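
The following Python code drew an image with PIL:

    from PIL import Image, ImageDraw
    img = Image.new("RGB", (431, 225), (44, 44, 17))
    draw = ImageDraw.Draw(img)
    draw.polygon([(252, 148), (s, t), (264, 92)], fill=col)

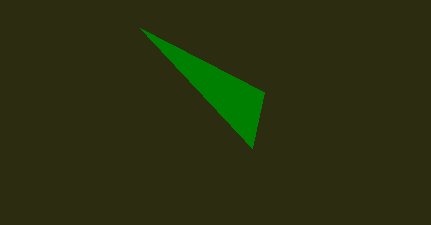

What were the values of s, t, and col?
s = 140
t = 28
col = 'green'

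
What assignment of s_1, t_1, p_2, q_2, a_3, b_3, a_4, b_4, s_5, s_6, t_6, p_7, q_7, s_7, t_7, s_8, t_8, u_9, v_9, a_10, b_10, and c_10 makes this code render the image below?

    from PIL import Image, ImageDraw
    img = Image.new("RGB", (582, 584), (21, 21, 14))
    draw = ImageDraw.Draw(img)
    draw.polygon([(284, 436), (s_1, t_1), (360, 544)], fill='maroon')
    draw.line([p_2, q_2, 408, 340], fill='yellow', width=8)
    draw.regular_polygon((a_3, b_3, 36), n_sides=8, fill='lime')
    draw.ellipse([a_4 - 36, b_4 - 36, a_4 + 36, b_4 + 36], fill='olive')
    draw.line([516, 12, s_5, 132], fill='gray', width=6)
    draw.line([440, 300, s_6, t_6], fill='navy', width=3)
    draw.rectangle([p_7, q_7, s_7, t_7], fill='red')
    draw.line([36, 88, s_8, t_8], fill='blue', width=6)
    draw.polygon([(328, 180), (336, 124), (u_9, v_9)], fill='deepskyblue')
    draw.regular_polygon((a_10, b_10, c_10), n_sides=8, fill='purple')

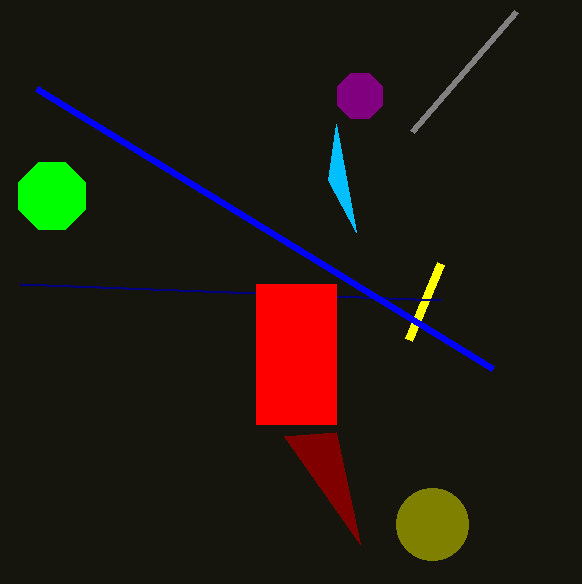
s_1 = 336
t_1 = 432
p_2 = 440
q_2 = 264
a_3 = 52
b_3 = 196
a_4 = 432
b_4 = 524
s_5 = 412
s_6 = 20
t_6 = 284
p_7 = 256
q_7 = 284
s_7 = 336
t_7 = 424
s_8 = 492
t_8 = 368
u_9 = 356
v_9 = 232
a_10 = 360
b_10 = 96
c_10 = 24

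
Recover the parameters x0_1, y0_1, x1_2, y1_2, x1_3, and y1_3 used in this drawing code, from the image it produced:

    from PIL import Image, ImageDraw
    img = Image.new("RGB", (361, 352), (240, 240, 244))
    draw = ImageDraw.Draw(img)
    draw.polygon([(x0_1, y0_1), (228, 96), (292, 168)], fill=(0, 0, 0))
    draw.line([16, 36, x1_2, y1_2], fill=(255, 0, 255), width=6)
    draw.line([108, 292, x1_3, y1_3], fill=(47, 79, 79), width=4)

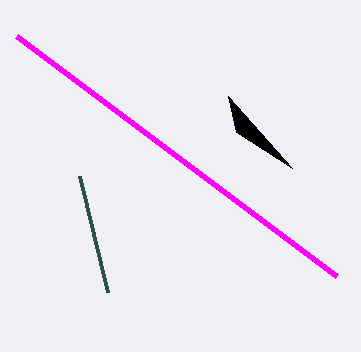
x0_1 = 236; y0_1 = 132; x1_2 = 336; y1_2 = 276; x1_3 = 80; y1_3 = 176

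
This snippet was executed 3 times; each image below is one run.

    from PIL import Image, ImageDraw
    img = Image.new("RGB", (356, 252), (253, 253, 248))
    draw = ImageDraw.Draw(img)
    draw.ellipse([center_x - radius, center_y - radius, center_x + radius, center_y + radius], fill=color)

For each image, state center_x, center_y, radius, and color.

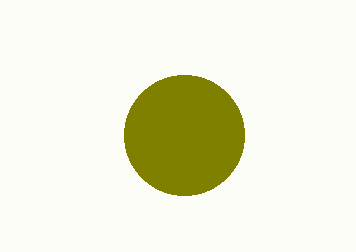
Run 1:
center_x = 184
center_y = 135
radius = 60
color = 'olive'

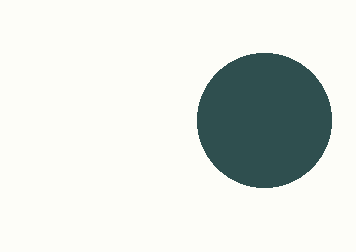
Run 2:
center_x = 264
center_y = 120
radius = 67
color = 'darkslategray'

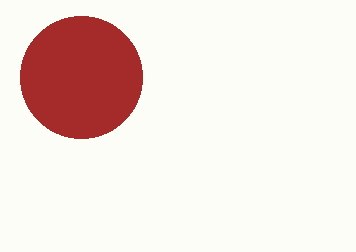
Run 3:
center_x = 81
center_y = 77
radius = 61
color = 'brown'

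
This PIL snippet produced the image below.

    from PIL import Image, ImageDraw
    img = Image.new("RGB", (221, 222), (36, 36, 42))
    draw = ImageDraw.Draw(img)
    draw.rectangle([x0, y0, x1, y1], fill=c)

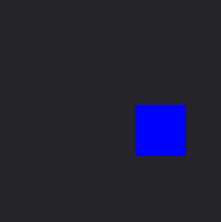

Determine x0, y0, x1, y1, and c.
x0 = 135, y0 = 105, x1 = 185, y1 = 155, c = 'blue'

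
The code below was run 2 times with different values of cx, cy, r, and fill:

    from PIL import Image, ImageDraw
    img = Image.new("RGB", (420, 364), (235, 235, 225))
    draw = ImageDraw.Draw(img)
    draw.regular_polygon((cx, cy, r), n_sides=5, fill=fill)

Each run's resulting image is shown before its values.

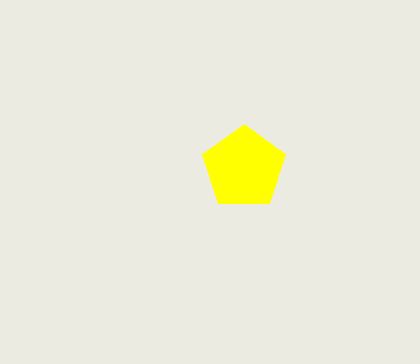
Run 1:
cx = 244
cy = 168
r = 44
fill = 'yellow'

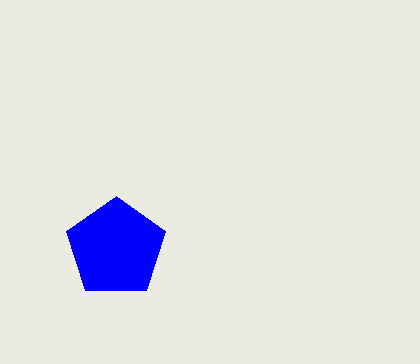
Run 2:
cx = 116; cy = 248; r = 52; fill = 'blue'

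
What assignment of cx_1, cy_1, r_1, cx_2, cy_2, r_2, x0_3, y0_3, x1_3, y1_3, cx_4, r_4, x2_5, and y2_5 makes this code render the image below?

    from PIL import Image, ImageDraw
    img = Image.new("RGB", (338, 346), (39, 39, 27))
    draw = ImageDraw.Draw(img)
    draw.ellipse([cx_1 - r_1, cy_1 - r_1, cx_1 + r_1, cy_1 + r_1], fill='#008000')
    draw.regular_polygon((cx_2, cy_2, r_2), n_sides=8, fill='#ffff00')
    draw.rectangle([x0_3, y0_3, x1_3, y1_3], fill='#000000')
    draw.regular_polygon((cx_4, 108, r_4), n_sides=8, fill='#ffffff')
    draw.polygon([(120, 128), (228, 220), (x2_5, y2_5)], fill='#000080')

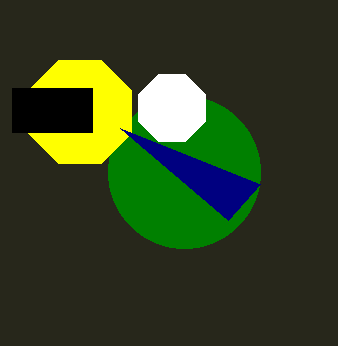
cx_1 = 184, cy_1 = 172, r_1 = 76, cx_2 = 80, cy_2 = 112, r_2 = 56, x0_3 = 12, y0_3 = 88, x1_3 = 92, y1_3 = 132, cx_4 = 172, r_4 = 36, x2_5 = 260, y2_5 = 184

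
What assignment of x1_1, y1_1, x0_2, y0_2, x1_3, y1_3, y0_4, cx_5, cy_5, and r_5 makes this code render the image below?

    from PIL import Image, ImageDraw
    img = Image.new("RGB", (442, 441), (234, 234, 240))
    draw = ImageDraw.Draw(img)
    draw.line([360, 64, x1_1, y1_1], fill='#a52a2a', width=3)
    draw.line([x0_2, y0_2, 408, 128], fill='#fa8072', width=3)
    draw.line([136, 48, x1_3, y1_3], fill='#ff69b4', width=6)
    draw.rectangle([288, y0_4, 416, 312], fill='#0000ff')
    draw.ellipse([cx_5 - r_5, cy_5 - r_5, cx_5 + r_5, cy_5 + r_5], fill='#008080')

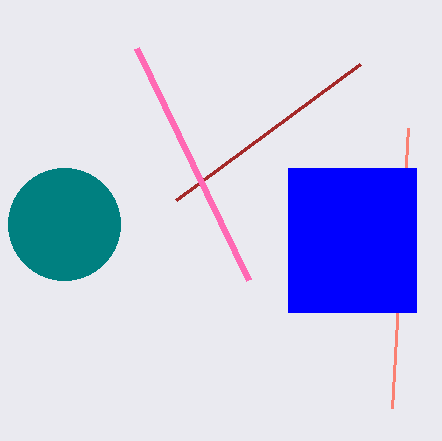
x1_1 = 176; y1_1 = 200; x0_2 = 392; y0_2 = 408; x1_3 = 248; y1_3 = 280; y0_4 = 168; cx_5 = 64; cy_5 = 224; r_5 = 56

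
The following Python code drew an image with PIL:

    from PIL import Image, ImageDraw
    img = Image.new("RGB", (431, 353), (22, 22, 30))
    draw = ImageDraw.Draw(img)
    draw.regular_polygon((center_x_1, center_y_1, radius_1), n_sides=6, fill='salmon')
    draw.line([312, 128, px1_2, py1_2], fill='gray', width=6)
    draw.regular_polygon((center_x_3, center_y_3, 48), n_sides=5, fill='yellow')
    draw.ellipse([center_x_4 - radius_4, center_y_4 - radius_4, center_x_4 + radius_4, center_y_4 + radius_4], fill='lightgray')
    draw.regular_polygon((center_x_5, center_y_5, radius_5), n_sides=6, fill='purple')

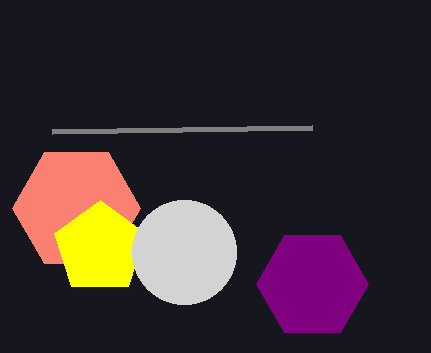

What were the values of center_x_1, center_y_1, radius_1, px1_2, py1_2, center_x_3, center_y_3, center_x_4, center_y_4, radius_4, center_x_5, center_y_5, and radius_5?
center_x_1 = 76
center_y_1 = 208
radius_1 = 64
px1_2 = 52
py1_2 = 132
center_x_3 = 100
center_y_3 = 248
center_x_4 = 184
center_y_4 = 252
radius_4 = 52
center_x_5 = 312
center_y_5 = 284
radius_5 = 56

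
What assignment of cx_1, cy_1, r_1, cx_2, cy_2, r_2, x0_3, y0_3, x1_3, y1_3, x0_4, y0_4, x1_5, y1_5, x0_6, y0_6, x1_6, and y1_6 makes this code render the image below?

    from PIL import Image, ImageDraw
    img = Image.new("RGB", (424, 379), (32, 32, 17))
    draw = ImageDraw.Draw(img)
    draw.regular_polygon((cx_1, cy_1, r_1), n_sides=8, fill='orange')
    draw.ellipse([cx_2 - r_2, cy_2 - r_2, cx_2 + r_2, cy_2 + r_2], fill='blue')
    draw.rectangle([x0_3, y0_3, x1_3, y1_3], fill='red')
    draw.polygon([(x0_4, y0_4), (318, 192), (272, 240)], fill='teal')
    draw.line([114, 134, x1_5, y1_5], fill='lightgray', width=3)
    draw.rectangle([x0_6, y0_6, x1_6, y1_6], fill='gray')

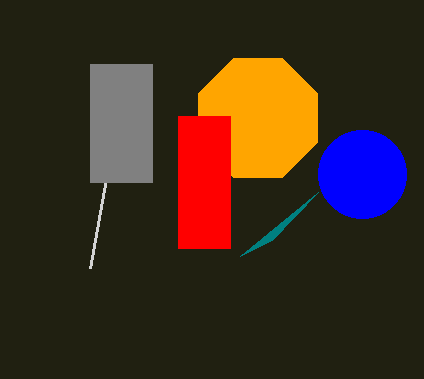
cx_1 = 258
cy_1 = 118
r_1 = 64
cx_2 = 362
cy_2 = 174
r_2 = 44
x0_3 = 178
y0_3 = 116
x1_3 = 230
y1_3 = 248
x0_4 = 240
y0_4 = 256
x1_5 = 90
y1_5 = 268
x0_6 = 90
y0_6 = 64
x1_6 = 152
y1_6 = 182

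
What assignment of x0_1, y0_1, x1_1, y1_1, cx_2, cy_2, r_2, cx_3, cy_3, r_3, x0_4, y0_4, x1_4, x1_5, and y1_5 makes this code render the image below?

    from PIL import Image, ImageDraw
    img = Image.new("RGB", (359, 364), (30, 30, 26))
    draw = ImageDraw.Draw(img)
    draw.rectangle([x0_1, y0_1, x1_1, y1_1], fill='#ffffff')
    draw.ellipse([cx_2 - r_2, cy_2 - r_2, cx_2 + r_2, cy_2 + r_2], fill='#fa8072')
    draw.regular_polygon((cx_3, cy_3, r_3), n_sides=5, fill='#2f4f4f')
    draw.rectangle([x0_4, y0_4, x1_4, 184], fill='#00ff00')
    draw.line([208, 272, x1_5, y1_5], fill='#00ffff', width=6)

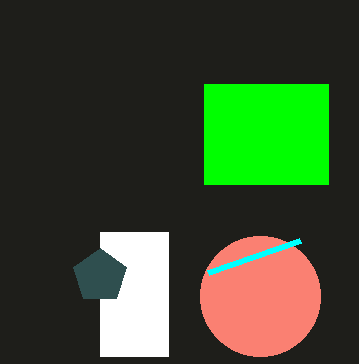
x0_1 = 100; y0_1 = 232; x1_1 = 168; y1_1 = 356; cx_2 = 260; cy_2 = 296; r_2 = 60; cx_3 = 100; cy_3 = 276; r_3 = 28; x0_4 = 204; y0_4 = 84; x1_4 = 328; x1_5 = 300; y1_5 = 240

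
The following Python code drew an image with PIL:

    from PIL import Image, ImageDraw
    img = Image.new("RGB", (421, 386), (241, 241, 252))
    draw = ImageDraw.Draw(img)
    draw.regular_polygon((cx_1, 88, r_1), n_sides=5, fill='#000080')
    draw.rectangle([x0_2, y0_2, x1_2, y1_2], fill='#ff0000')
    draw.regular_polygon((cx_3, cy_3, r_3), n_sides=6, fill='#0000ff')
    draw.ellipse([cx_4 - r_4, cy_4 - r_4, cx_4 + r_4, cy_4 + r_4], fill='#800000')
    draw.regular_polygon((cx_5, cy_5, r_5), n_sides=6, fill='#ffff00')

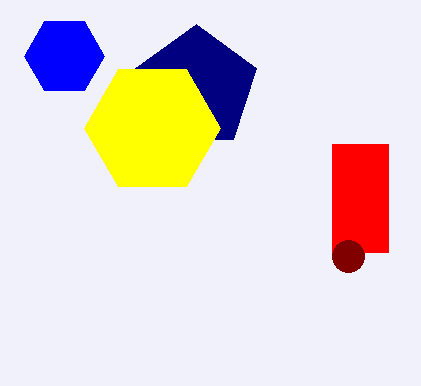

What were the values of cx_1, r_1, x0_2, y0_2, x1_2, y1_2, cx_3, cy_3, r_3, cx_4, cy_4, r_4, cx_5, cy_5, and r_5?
cx_1 = 196; r_1 = 64; x0_2 = 332; y0_2 = 144; x1_2 = 388; y1_2 = 252; cx_3 = 64; cy_3 = 56; r_3 = 40; cx_4 = 348; cy_4 = 256; r_4 = 16; cx_5 = 152; cy_5 = 128; r_5 = 68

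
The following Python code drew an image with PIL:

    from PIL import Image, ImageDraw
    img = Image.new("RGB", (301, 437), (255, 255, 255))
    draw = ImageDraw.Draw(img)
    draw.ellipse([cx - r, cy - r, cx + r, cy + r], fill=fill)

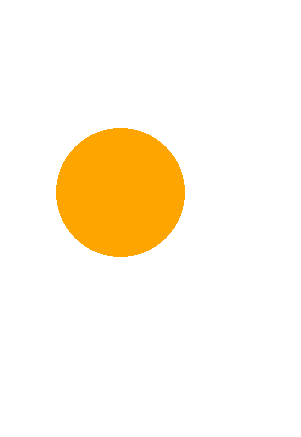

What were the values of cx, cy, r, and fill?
cx = 120
cy = 192
r = 64
fill = 'orange'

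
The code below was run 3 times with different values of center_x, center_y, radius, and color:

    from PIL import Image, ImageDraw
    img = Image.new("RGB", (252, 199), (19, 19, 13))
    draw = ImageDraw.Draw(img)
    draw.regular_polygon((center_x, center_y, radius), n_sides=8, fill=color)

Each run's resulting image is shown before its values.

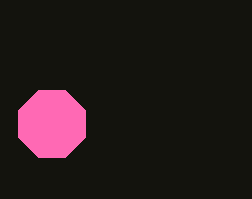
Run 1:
center_x = 52
center_y = 124
radius = 36
color = 'hotpink'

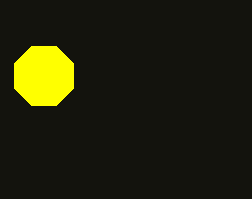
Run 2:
center_x = 44; center_y = 76; radius = 32; color = 'yellow'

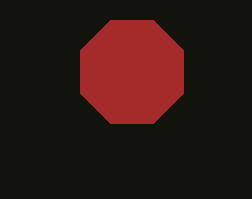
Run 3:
center_x = 132; center_y = 72; radius = 56; color = 'brown'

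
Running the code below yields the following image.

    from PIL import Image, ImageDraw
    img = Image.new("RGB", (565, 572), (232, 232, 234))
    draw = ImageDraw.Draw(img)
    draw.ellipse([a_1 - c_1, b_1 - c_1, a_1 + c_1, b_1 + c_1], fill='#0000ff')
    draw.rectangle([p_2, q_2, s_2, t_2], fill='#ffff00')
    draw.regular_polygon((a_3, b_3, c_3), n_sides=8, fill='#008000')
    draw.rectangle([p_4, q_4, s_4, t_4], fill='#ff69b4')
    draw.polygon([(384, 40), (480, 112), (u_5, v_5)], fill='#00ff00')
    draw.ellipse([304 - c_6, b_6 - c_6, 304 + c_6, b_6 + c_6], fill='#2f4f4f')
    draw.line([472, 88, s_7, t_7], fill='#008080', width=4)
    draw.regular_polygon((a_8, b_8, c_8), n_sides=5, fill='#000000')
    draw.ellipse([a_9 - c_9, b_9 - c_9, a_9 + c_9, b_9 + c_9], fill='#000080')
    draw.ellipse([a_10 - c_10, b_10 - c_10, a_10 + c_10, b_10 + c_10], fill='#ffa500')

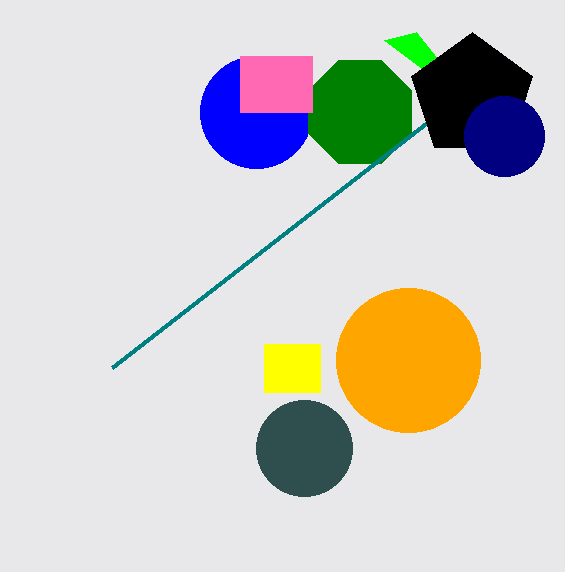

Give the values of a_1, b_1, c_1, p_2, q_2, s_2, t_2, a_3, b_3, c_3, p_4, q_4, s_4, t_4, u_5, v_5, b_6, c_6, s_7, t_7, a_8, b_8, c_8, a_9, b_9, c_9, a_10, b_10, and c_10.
a_1 = 256
b_1 = 112
c_1 = 56
p_2 = 264
q_2 = 344
s_2 = 320
t_2 = 392
a_3 = 360
b_3 = 112
c_3 = 56
p_4 = 240
q_4 = 56
s_4 = 312
t_4 = 112
u_5 = 416
v_5 = 32
b_6 = 448
c_6 = 48
s_7 = 112
t_7 = 368
a_8 = 472
b_8 = 96
c_8 = 64
a_9 = 504
b_9 = 136
c_9 = 40
a_10 = 408
b_10 = 360
c_10 = 72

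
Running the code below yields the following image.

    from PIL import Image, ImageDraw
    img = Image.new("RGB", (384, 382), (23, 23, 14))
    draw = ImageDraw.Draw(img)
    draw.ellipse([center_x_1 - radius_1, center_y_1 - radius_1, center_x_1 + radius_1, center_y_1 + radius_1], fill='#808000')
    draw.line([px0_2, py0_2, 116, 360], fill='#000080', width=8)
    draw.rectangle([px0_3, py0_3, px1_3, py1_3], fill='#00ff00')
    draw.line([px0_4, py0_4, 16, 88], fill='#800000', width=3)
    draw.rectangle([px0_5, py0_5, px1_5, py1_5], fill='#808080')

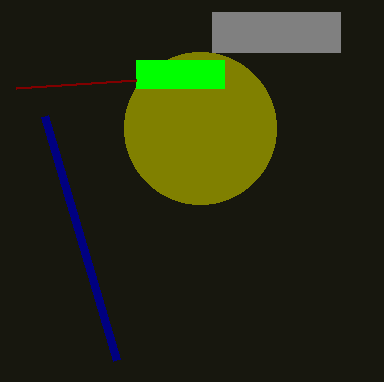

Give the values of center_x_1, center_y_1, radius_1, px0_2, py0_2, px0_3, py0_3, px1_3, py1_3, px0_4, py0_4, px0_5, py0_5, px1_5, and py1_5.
center_x_1 = 200
center_y_1 = 128
radius_1 = 76
px0_2 = 44
py0_2 = 116
px0_3 = 136
py0_3 = 60
px1_3 = 224
py1_3 = 88
px0_4 = 136
py0_4 = 80
px0_5 = 212
py0_5 = 12
px1_5 = 340
py1_5 = 52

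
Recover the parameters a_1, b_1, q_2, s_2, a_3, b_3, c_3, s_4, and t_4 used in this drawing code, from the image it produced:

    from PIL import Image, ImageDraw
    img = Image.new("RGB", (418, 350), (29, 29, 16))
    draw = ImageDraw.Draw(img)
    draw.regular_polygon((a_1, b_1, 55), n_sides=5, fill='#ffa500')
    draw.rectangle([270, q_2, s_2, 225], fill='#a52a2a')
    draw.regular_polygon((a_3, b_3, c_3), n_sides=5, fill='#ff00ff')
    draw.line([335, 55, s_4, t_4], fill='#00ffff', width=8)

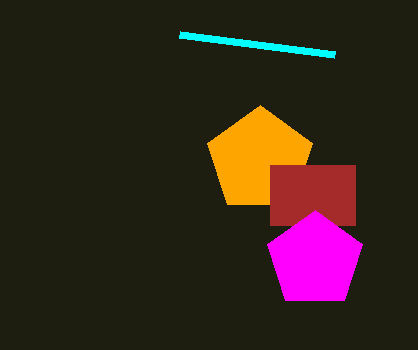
a_1 = 260, b_1 = 160, q_2 = 165, s_2 = 355, a_3 = 315, b_3 = 260, c_3 = 50, s_4 = 180, t_4 = 35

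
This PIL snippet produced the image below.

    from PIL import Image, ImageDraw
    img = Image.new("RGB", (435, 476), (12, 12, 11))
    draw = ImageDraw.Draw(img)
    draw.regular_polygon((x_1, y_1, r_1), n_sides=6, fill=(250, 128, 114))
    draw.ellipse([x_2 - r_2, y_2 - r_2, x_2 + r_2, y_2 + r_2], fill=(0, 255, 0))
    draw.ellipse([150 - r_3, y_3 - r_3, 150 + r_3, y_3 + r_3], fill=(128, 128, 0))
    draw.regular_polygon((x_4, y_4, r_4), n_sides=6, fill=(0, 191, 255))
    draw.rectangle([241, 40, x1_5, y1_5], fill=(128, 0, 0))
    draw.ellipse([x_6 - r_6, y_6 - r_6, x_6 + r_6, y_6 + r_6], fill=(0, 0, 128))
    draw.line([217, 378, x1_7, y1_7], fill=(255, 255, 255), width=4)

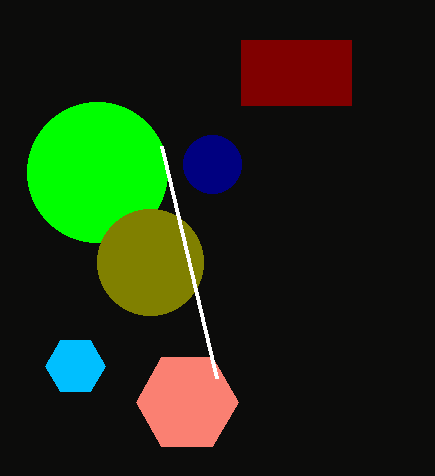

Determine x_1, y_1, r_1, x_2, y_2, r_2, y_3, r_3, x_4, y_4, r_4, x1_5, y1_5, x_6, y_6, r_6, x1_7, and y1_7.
x_1 = 187, y_1 = 402, r_1 = 51, x_2 = 97, y_2 = 172, r_2 = 70, y_3 = 262, r_3 = 53, x_4 = 75, y_4 = 366, r_4 = 30, x1_5 = 351, y1_5 = 105, x_6 = 212, y_6 = 164, r_6 = 29, x1_7 = 162, y1_7 = 146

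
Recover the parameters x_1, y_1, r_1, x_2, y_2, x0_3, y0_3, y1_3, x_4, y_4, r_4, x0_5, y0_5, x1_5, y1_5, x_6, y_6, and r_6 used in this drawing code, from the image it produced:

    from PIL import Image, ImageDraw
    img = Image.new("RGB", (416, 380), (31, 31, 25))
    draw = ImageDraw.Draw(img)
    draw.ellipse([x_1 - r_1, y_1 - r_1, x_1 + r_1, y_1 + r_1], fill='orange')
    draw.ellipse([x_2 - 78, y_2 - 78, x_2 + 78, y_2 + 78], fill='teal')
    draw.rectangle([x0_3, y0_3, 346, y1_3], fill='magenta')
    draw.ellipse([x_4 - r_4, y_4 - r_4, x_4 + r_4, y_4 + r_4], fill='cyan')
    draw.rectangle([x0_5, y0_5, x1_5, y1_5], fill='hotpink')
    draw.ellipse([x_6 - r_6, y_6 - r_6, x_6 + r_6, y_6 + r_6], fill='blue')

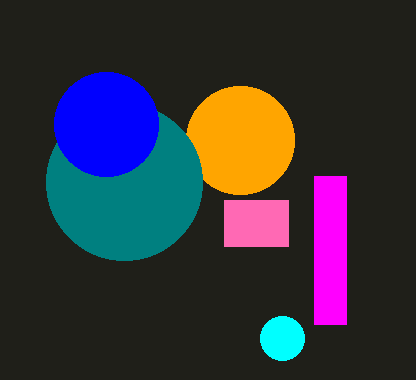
x_1 = 240, y_1 = 140, r_1 = 54, x_2 = 124, y_2 = 182, x0_3 = 314, y0_3 = 176, y1_3 = 324, x_4 = 282, y_4 = 338, r_4 = 22, x0_5 = 224, y0_5 = 200, x1_5 = 288, y1_5 = 246, x_6 = 106, y_6 = 124, r_6 = 52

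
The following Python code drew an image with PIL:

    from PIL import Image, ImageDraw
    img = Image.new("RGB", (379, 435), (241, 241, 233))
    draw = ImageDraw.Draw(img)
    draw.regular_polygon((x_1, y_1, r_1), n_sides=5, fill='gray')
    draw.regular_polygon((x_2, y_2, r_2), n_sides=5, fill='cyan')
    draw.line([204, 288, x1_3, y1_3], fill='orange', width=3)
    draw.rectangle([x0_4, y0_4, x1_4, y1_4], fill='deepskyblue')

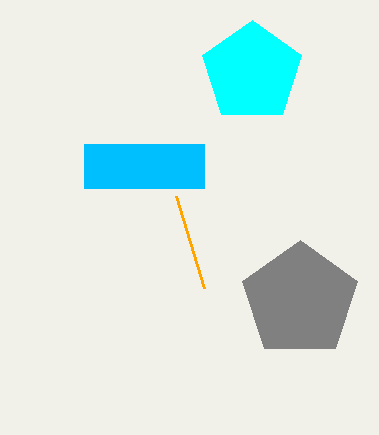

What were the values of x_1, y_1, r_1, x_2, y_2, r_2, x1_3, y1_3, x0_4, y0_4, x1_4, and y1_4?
x_1 = 300; y_1 = 300; r_1 = 60; x_2 = 252; y_2 = 72; r_2 = 52; x1_3 = 176; y1_3 = 196; x0_4 = 84; y0_4 = 144; x1_4 = 204; y1_4 = 188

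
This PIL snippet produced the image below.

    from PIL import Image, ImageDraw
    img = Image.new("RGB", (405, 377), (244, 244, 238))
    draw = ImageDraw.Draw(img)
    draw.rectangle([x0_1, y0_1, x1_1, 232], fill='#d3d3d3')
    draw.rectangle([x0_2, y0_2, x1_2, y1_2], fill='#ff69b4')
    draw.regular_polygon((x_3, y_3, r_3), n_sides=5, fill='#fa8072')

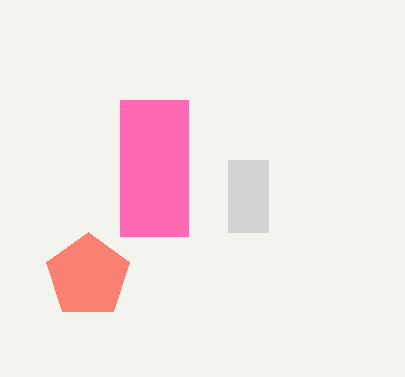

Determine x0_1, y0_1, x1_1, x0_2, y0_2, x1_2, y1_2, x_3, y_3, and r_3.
x0_1 = 228; y0_1 = 160; x1_1 = 268; x0_2 = 120; y0_2 = 100; x1_2 = 188; y1_2 = 236; x_3 = 88; y_3 = 276; r_3 = 44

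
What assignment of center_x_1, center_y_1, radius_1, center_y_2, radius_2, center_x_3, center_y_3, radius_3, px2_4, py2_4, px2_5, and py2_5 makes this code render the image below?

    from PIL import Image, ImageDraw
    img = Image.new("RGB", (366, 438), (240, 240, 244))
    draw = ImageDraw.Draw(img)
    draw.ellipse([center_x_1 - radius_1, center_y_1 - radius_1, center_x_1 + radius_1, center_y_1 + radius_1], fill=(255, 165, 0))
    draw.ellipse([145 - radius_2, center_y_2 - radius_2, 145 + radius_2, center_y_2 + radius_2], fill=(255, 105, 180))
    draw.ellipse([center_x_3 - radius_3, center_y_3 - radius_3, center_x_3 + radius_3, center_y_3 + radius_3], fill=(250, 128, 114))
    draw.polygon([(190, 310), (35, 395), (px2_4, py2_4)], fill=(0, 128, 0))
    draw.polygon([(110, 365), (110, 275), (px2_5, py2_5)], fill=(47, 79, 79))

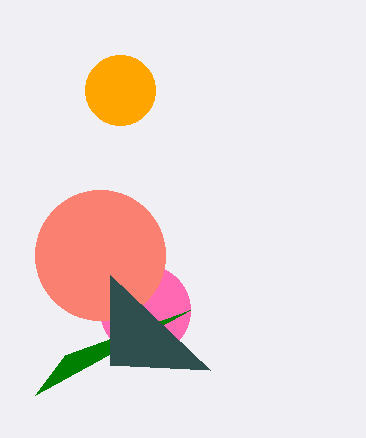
center_x_1 = 120
center_y_1 = 90
radius_1 = 35
center_y_2 = 310
radius_2 = 45
center_x_3 = 100
center_y_3 = 255
radius_3 = 65
px2_4 = 65
py2_4 = 355
px2_5 = 210
py2_5 = 370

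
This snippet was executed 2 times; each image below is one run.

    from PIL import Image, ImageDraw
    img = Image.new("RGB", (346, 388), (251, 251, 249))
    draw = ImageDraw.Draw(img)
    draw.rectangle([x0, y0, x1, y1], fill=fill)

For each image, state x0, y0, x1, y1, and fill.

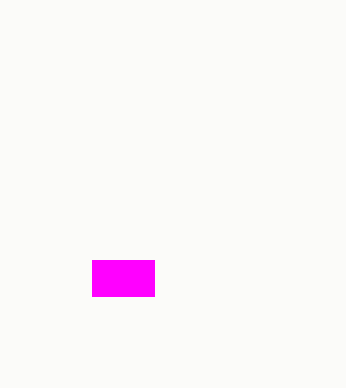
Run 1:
x0 = 92; y0 = 260; x1 = 154; y1 = 296; fill = 'magenta'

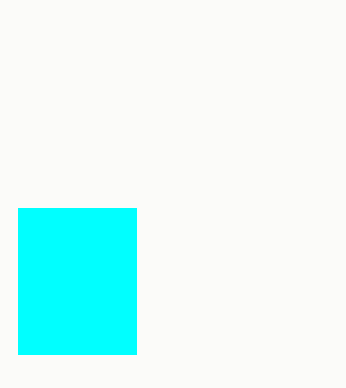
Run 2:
x0 = 18
y0 = 208
x1 = 136
y1 = 354
fill = 'cyan'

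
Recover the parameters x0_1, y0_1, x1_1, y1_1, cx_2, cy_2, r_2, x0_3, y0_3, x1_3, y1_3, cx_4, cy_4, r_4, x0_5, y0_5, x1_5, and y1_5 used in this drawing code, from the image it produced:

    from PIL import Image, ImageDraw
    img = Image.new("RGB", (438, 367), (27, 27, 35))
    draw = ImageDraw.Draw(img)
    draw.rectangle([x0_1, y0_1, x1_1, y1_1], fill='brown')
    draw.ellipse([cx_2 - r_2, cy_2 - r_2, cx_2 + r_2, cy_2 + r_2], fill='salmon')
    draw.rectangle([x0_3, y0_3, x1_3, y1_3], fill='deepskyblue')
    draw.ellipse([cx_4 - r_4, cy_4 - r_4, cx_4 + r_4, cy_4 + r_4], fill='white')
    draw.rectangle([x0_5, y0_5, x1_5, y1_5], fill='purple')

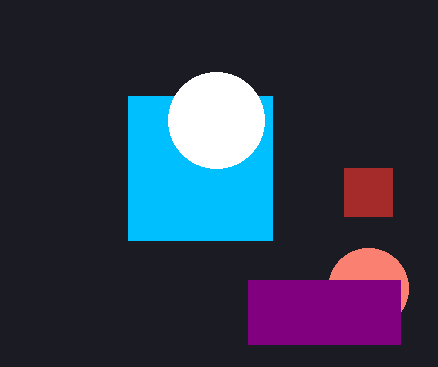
x0_1 = 344, y0_1 = 168, x1_1 = 392, y1_1 = 216, cx_2 = 368, cy_2 = 288, r_2 = 40, x0_3 = 128, y0_3 = 96, x1_3 = 272, y1_3 = 240, cx_4 = 216, cy_4 = 120, r_4 = 48, x0_5 = 248, y0_5 = 280, x1_5 = 400, y1_5 = 344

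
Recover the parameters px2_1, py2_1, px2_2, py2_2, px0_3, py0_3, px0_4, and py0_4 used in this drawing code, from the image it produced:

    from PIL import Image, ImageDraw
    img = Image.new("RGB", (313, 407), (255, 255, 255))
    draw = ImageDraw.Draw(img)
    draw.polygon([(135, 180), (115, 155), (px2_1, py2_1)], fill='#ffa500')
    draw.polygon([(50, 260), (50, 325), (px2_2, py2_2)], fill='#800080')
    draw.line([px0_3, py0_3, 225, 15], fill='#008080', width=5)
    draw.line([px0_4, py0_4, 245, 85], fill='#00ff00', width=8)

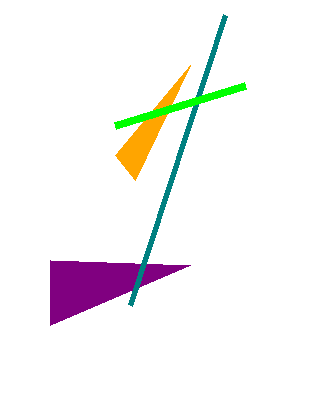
px2_1 = 190
py2_1 = 65
px2_2 = 190
py2_2 = 265
px0_3 = 130
py0_3 = 305
px0_4 = 115
py0_4 = 125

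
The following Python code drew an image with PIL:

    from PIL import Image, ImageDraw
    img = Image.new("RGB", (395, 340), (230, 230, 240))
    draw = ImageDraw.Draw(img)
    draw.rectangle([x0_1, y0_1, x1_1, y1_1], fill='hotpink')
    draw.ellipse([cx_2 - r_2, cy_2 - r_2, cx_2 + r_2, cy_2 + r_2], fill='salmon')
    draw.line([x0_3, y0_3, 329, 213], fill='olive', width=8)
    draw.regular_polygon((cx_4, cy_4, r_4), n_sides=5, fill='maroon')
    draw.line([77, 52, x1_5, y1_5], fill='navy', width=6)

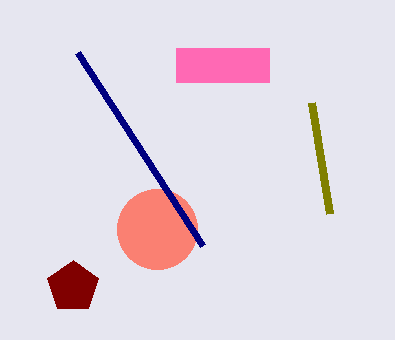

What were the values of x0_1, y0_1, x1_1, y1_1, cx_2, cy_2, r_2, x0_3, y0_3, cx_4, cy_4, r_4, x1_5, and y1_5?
x0_1 = 176, y0_1 = 48, x1_1 = 269, y1_1 = 82, cx_2 = 157, cy_2 = 229, r_2 = 40, x0_3 = 311, y0_3 = 102, cx_4 = 73, cy_4 = 287, r_4 = 27, x1_5 = 202, y1_5 = 245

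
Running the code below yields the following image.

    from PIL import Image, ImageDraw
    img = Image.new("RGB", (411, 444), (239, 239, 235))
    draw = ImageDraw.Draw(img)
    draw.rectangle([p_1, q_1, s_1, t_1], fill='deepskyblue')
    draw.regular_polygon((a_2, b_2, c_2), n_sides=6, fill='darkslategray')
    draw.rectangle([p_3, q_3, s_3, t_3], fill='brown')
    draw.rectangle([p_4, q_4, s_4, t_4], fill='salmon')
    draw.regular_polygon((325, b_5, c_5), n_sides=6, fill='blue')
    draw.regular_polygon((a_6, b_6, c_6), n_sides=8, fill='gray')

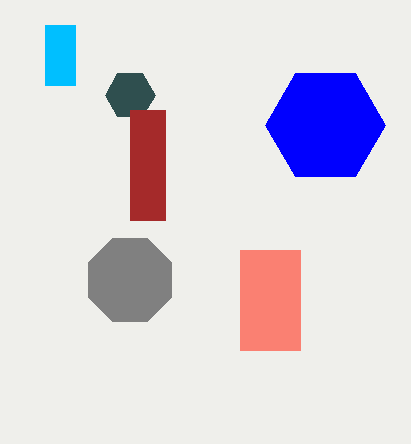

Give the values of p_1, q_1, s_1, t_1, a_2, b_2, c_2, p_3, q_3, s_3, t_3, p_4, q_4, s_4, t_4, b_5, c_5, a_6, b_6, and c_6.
p_1 = 45; q_1 = 25; s_1 = 75; t_1 = 85; a_2 = 130; b_2 = 95; c_2 = 25; p_3 = 130; q_3 = 110; s_3 = 165; t_3 = 220; p_4 = 240; q_4 = 250; s_4 = 300; t_4 = 350; b_5 = 125; c_5 = 60; a_6 = 130; b_6 = 280; c_6 = 45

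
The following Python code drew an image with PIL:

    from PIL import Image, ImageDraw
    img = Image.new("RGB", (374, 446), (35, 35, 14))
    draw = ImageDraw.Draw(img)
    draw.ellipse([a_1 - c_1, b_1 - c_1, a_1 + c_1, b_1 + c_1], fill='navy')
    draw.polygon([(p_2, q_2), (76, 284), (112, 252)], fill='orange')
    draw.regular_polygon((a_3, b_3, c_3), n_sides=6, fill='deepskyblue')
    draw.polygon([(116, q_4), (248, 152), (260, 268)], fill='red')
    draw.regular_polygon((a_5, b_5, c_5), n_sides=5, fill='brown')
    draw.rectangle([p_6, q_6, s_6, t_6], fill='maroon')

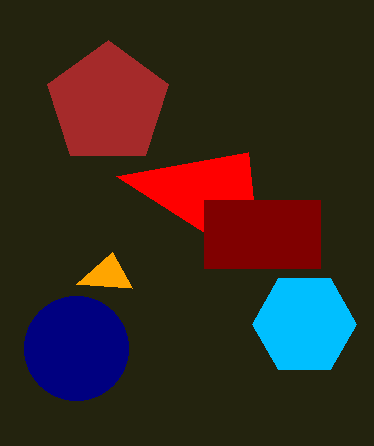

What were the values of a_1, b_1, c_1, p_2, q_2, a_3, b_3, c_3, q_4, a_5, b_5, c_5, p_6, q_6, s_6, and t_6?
a_1 = 76, b_1 = 348, c_1 = 52, p_2 = 132, q_2 = 288, a_3 = 304, b_3 = 324, c_3 = 52, q_4 = 176, a_5 = 108, b_5 = 104, c_5 = 64, p_6 = 204, q_6 = 200, s_6 = 320, t_6 = 268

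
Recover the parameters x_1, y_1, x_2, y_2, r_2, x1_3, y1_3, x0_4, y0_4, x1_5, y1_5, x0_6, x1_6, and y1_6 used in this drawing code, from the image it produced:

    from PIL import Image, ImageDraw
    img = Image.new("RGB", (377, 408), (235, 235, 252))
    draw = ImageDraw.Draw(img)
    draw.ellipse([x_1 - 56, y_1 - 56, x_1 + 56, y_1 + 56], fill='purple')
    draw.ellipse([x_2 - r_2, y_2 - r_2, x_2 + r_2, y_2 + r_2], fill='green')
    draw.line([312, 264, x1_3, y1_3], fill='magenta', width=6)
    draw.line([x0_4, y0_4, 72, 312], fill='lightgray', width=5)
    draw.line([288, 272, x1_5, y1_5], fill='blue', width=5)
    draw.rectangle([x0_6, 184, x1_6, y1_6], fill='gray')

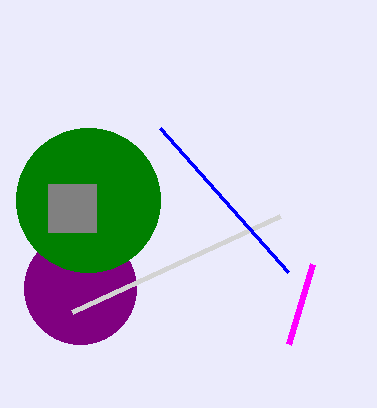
x_1 = 80, y_1 = 288, x_2 = 88, y_2 = 200, r_2 = 72, x1_3 = 288, y1_3 = 344, x0_4 = 280, y0_4 = 216, x1_5 = 160, y1_5 = 128, x0_6 = 48, x1_6 = 96, y1_6 = 232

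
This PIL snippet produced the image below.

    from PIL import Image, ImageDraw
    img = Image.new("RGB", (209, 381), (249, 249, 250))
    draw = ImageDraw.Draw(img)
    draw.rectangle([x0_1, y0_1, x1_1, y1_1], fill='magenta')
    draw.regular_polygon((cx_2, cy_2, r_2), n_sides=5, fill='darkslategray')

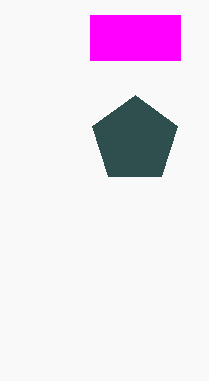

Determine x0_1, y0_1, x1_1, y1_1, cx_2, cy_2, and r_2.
x0_1 = 90
y0_1 = 15
x1_1 = 180
y1_1 = 60
cx_2 = 135
cy_2 = 140
r_2 = 45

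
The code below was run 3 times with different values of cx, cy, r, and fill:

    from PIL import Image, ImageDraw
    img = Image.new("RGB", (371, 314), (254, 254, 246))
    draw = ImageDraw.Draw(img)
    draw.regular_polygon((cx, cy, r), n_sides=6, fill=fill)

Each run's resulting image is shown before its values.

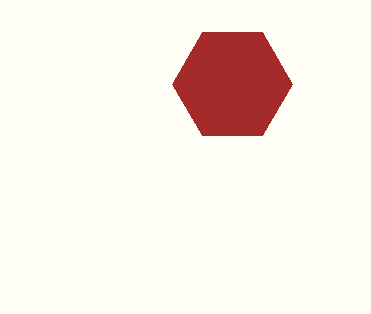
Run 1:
cx = 232, cy = 84, r = 60, fill = 'brown'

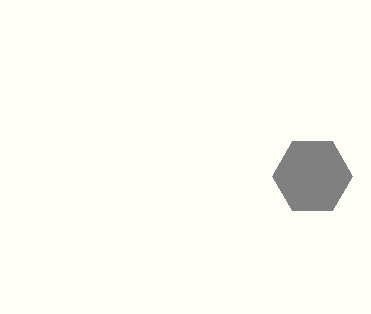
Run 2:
cx = 312
cy = 176
r = 40
fill = 'gray'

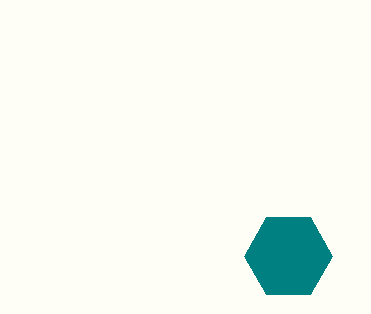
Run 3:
cx = 288; cy = 256; r = 44; fill = 'teal'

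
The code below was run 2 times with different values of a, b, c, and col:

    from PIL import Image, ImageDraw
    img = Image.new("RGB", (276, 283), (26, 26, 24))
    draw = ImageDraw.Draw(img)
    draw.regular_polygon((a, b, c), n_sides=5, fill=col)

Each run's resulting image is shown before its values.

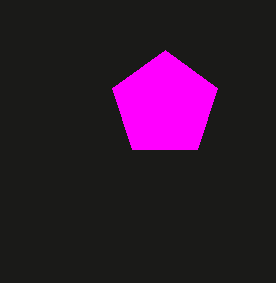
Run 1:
a = 165, b = 105, c = 55, col = 'magenta'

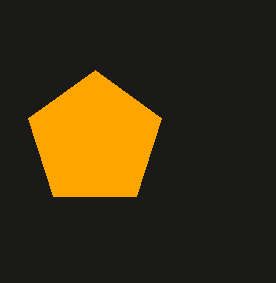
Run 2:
a = 95; b = 140; c = 70; col = 'orange'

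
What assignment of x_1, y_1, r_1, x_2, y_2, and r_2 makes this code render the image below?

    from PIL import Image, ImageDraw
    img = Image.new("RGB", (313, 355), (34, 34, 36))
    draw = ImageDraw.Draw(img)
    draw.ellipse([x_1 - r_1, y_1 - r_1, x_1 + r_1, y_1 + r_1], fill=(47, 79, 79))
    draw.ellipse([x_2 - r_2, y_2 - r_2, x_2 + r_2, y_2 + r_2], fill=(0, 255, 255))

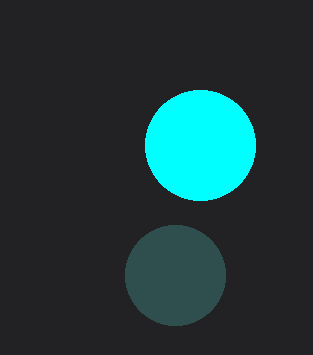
x_1 = 175
y_1 = 275
r_1 = 50
x_2 = 200
y_2 = 145
r_2 = 55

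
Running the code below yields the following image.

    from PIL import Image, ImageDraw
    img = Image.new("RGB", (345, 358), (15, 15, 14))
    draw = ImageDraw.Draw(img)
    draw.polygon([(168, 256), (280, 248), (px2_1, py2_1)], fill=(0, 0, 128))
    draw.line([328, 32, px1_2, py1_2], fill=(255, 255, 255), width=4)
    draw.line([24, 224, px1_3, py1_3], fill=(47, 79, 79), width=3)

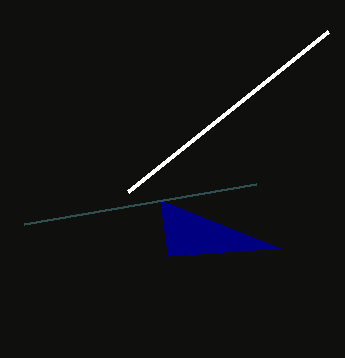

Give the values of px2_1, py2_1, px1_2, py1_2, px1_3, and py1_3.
px2_1 = 160; py2_1 = 200; px1_2 = 128; py1_2 = 192; px1_3 = 256; py1_3 = 184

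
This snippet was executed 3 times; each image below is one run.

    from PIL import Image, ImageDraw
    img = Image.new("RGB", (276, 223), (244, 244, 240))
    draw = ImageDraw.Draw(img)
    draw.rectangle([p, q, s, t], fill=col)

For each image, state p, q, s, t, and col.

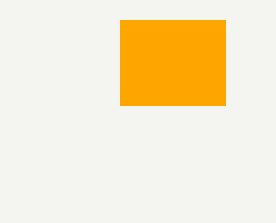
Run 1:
p = 120
q = 20
s = 225
t = 105
col = 'orange'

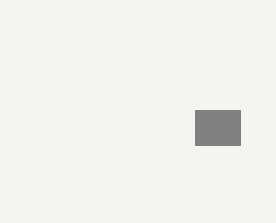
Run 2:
p = 195
q = 110
s = 240
t = 145
col = 'gray'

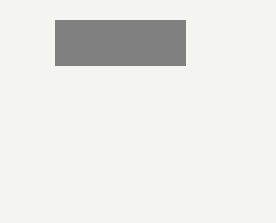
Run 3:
p = 55; q = 20; s = 185; t = 65; col = 'gray'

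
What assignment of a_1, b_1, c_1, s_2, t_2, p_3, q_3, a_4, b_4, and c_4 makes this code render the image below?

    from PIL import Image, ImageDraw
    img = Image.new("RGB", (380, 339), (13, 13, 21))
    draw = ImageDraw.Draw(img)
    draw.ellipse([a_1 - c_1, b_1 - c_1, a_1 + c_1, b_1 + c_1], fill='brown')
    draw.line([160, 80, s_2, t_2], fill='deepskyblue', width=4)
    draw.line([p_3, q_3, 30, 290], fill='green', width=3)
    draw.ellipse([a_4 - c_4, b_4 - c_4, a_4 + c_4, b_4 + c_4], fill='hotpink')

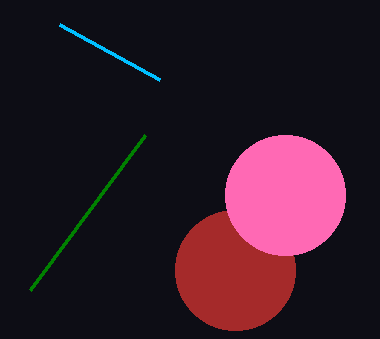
a_1 = 235; b_1 = 270; c_1 = 60; s_2 = 60; t_2 = 25; p_3 = 145; q_3 = 135; a_4 = 285; b_4 = 195; c_4 = 60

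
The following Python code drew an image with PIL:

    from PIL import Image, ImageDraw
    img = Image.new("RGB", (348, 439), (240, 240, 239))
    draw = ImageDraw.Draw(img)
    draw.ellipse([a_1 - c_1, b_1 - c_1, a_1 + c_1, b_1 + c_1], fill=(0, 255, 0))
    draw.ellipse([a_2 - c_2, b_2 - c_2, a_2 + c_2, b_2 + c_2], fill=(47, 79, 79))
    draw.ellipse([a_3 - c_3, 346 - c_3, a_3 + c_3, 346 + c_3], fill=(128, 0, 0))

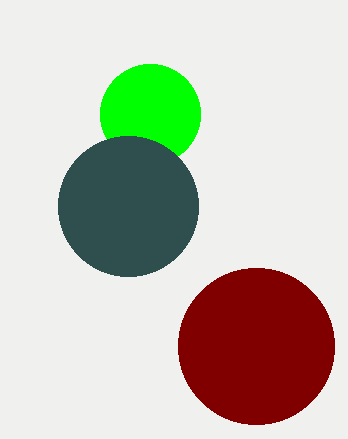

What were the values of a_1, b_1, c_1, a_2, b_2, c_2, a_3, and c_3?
a_1 = 150; b_1 = 114; c_1 = 50; a_2 = 128; b_2 = 206; c_2 = 70; a_3 = 256; c_3 = 78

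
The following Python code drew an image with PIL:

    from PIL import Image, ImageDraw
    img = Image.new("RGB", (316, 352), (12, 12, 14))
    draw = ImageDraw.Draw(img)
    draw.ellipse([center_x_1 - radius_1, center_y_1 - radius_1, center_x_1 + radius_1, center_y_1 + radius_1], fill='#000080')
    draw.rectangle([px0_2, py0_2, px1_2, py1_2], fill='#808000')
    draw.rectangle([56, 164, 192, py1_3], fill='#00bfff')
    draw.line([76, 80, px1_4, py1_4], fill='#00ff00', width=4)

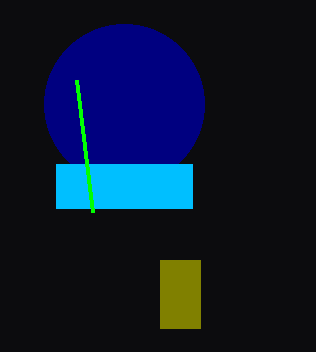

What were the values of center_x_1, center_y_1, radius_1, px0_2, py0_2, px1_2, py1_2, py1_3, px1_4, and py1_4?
center_x_1 = 124, center_y_1 = 104, radius_1 = 80, px0_2 = 160, py0_2 = 260, px1_2 = 200, py1_2 = 328, py1_3 = 208, px1_4 = 92, py1_4 = 212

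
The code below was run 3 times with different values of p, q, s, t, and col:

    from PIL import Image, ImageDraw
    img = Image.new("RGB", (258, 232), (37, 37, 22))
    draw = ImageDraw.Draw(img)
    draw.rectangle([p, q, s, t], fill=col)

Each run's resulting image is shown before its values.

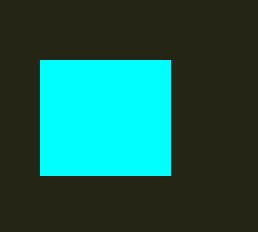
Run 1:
p = 40
q = 60
s = 170
t = 175
col = 'cyan'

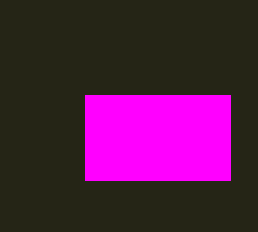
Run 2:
p = 85, q = 95, s = 230, t = 180, col = 'magenta'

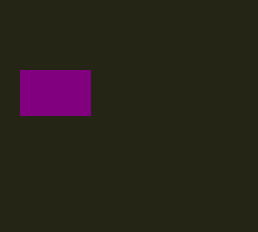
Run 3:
p = 20
q = 70
s = 90
t = 115
col = 'purple'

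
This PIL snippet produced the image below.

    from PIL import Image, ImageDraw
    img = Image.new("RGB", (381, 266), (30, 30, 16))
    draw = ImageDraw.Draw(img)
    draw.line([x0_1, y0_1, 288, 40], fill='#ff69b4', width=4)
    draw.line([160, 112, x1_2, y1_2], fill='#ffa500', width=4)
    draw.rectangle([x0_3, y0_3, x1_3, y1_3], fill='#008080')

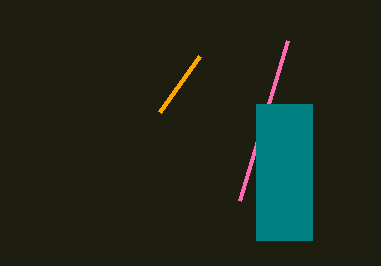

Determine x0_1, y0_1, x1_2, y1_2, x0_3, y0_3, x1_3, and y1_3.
x0_1 = 240; y0_1 = 200; x1_2 = 200; y1_2 = 56; x0_3 = 256; y0_3 = 104; x1_3 = 312; y1_3 = 240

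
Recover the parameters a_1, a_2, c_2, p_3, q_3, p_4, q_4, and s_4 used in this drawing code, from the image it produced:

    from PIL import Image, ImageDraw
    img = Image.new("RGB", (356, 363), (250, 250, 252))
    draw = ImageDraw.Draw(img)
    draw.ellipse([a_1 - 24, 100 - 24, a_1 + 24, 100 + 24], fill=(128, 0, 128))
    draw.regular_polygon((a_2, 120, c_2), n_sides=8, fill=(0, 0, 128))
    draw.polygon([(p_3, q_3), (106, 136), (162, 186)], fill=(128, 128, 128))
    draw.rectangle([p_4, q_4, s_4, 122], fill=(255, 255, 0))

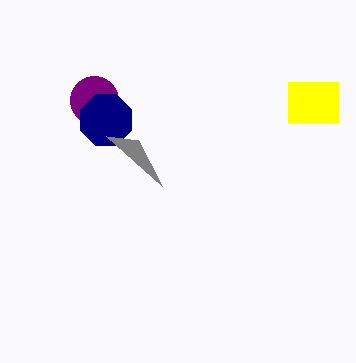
a_1 = 94, a_2 = 106, c_2 = 28, p_3 = 138, q_3 = 140, p_4 = 288, q_4 = 82, s_4 = 338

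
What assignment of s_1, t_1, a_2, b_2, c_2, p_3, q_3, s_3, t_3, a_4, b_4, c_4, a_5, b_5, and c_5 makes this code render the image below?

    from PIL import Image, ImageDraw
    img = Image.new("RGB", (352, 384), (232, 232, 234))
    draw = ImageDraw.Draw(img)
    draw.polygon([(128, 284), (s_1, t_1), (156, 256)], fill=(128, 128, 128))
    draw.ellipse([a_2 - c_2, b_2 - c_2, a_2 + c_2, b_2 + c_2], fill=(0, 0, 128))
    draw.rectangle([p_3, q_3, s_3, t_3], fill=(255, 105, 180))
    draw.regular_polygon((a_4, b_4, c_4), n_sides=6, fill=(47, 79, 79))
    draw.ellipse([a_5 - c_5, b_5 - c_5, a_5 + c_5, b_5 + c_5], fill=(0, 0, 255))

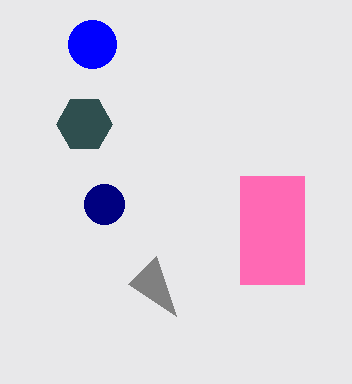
s_1 = 176; t_1 = 316; a_2 = 104; b_2 = 204; c_2 = 20; p_3 = 240; q_3 = 176; s_3 = 304; t_3 = 284; a_4 = 84; b_4 = 124; c_4 = 28; a_5 = 92; b_5 = 44; c_5 = 24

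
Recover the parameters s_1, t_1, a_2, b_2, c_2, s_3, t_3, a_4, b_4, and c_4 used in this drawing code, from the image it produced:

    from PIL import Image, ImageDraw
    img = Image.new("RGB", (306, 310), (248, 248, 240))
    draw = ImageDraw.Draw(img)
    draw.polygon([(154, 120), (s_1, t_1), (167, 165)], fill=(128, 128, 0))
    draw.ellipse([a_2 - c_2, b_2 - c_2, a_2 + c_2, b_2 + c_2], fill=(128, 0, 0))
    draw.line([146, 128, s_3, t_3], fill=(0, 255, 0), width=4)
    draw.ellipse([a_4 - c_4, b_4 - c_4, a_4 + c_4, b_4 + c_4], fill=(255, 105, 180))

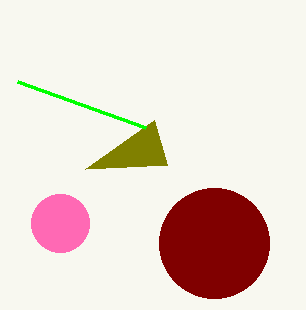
s_1 = 85; t_1 = 169; a_2 = 214; b_2 = 243; c_2 = 55; s_3 = 18; t_3 = 82; a_4 = 60; b_4 = 223; c_4 = 29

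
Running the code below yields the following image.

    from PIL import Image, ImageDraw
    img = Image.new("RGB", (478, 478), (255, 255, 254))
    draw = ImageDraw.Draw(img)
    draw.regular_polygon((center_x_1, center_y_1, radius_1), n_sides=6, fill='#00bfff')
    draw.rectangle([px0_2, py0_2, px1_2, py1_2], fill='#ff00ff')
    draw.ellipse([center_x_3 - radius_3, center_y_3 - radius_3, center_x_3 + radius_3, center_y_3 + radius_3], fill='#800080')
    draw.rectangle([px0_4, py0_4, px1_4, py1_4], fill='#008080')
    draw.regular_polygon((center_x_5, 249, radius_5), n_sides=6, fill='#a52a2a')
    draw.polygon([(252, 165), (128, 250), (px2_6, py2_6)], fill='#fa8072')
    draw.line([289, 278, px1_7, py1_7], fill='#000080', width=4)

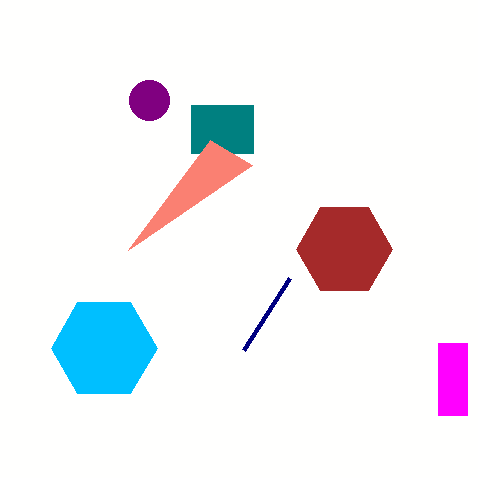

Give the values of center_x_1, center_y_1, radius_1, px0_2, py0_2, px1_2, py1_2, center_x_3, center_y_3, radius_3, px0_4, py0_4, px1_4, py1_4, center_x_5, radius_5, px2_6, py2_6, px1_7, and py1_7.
center_x_1 = 104; center_y_1 = 348; radius_1 = 53; px0_2 = 438; py0_2 = 343; px1_2 = 467; py1_2 = 415; center_x_3 = 149; center_y_3 = 100; radius_3 = 20; px0_4 = 191; py0_4 = 105; px1_4 = 253; py1_4 = 153; center_x_5 = 344; radius_5 = 48; px2_6 = 210; py2_6 = 140; px1_7 = 243; py1_7 = 350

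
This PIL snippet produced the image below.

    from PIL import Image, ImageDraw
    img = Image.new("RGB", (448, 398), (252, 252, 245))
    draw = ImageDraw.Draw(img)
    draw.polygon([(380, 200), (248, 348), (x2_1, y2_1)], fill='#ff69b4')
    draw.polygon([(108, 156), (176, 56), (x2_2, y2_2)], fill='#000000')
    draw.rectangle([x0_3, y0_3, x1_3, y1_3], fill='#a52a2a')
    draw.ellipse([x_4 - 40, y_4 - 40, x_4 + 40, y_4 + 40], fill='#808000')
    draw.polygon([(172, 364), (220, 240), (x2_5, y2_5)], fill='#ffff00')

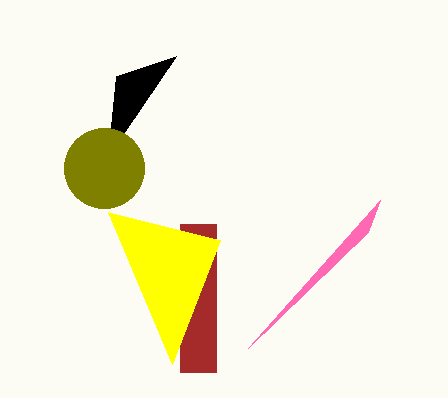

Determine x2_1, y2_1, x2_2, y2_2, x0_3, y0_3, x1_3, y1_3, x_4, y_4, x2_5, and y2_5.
x2_1 = 368, y2_1 = 232, x2_2 = 116, y2_2 = 76, x0_3 = 180, y0_3 = 224, x1_3 = 216, y1_3 = 372, x_4 = 104, y_4 = 168, x2_5 = 108, y2_5 = 212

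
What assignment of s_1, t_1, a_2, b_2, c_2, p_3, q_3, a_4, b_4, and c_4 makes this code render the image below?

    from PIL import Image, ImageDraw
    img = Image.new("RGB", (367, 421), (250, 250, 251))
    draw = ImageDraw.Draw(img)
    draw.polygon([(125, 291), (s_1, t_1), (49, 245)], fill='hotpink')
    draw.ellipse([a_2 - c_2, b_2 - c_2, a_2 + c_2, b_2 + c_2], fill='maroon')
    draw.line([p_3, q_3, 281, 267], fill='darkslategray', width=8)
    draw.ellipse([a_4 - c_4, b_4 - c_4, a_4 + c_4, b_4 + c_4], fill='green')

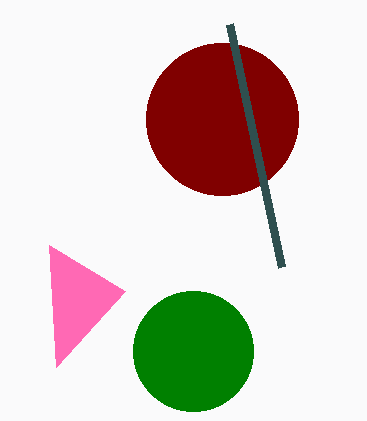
s_1 = 56, t_1 = 367, a_2 = 222, b_2 = 119, c_2 = 76, p_3 = 229, q_3 = 24, a_4 = 193, b_4 = 351, c_4 = 60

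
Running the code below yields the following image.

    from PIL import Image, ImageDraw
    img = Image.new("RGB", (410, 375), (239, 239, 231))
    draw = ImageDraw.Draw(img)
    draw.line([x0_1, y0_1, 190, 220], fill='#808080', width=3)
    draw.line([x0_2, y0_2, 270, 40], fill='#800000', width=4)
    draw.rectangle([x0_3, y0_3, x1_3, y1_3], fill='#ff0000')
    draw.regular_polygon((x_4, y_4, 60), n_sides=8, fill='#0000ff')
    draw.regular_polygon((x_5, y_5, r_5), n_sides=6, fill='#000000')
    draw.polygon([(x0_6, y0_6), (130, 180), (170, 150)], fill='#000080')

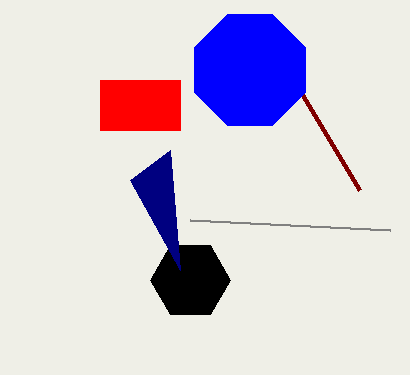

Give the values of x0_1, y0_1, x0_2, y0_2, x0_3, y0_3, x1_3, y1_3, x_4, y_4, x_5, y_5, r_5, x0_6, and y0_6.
x0_1 = 390, y0_1 = 230, x0_2 = 360, y0_2 = 190, x0_3 = 100, y0_3 = 80, x1_3 = 180, y1_3 = 130, x_4 = 250, y_4 = 70, x_5 = 190, y_5 = 280, r_5 = 40, x0_6 = 180, y0_6 = 270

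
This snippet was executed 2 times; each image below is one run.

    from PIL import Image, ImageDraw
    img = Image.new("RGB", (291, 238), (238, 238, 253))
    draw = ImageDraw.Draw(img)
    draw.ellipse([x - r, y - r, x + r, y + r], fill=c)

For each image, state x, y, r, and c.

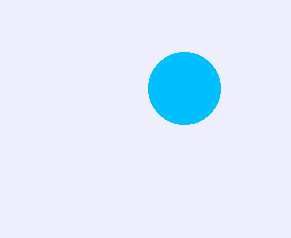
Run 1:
x = 184; y = 88; r = 36; c = 'deepskyblue'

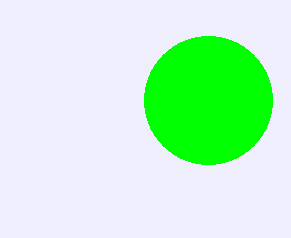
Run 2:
x = 208, y = 100, r = 64, c = 'lime'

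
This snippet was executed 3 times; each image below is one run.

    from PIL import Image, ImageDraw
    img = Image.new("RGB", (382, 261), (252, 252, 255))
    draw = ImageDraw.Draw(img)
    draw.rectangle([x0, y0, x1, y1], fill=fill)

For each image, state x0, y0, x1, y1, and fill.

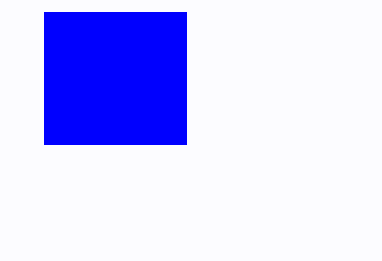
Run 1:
x0 = 44, y0 = 12, x1 = 186, y1 = 144, fill = 'blue'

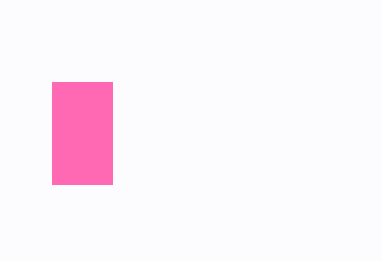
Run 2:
x0 = 52
y0 = 82
x1 = 112
y1 = 184
fill = 'hotpink'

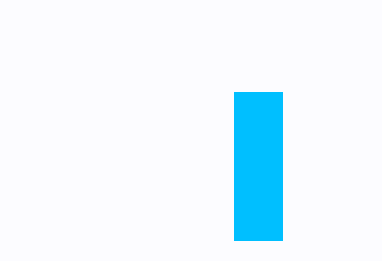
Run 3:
x0 = 234; y0 = 92; x1 = 282; y1 = 240; fill = 'deepskyblue'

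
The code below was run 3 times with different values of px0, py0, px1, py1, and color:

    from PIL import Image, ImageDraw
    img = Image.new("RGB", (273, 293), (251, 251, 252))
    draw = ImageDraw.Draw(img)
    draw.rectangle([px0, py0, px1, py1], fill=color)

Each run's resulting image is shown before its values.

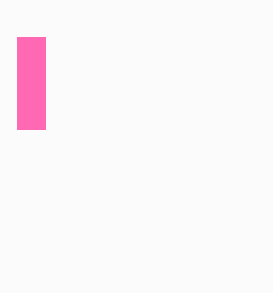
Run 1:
px0 = 17, py0 = 37, px1 = 45, py1 = 129, color = 'hotpink'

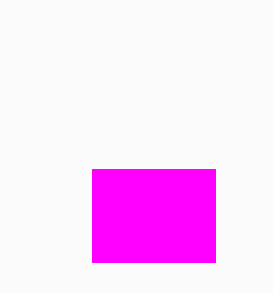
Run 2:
px0 = 92
py0 = 169
px1 = 215
py1 = 262
color = 'magenta'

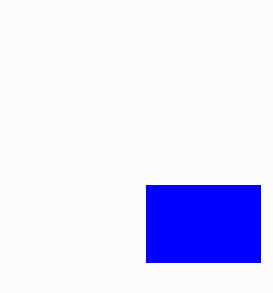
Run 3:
px0 = 146, py0 = 185, px1 = 260, py1 = 262, color = 'blue'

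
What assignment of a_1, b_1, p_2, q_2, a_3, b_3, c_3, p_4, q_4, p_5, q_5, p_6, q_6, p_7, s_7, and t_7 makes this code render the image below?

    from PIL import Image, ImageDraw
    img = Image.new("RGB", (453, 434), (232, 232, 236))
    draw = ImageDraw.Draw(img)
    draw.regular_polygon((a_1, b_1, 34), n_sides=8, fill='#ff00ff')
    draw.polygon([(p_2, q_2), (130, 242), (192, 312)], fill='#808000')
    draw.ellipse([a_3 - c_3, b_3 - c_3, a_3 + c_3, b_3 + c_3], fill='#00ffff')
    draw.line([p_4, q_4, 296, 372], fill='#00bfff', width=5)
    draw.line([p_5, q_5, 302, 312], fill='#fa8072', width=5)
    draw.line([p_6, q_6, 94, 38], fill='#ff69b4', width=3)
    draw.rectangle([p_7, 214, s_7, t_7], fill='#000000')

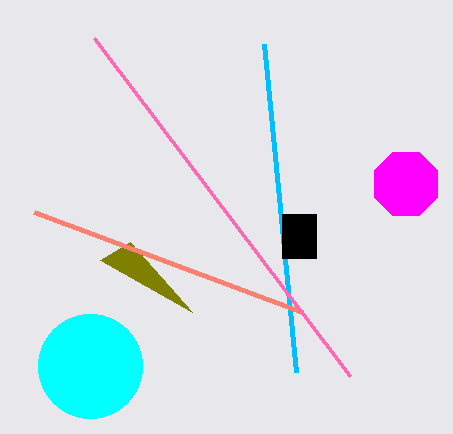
a_1 = 406; b_1 = 184; p_2 = 100; q_2 = 260; a_3 = 90; b_3 = 366; c_3 = 52; p_4 = 264; q_4 = 44; p_5 = 34; q_5 = 212; p_6 = 350; q_6 = 376; p_7 = 282; s_7 = 316; t_7 = 258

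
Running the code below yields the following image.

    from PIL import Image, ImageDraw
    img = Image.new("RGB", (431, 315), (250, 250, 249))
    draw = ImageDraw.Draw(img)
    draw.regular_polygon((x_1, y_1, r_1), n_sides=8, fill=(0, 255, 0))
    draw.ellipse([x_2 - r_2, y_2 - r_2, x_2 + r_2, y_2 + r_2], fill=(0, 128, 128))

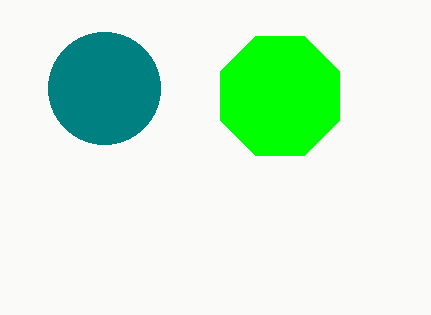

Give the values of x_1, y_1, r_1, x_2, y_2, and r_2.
x_1 = 280, y_1 = 96, r_1 = 64, x_2 = 104, y_2 = 88, r_2 = 56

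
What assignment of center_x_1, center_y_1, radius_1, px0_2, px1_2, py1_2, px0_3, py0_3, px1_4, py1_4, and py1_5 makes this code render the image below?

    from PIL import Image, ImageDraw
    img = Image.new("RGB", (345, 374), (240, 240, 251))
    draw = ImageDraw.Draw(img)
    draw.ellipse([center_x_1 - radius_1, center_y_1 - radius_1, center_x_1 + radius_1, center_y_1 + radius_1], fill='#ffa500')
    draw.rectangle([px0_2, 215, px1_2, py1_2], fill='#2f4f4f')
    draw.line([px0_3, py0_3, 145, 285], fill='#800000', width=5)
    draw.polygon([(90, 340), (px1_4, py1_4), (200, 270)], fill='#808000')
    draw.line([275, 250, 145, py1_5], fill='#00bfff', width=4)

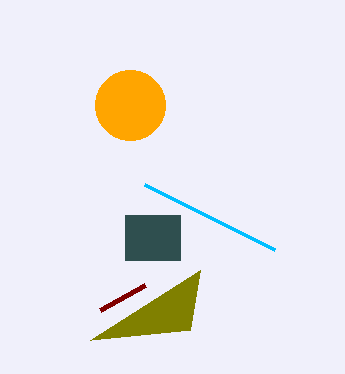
center_x_1 = 130
center_y_1 = 105
radius_1 = 35
px0_2 = 125
px1_2 = 180
py1_2 = 260
px0_3 = 100
py0_3 = 310
px1_4 = 190
py1_4 = 330
py1_5 = 185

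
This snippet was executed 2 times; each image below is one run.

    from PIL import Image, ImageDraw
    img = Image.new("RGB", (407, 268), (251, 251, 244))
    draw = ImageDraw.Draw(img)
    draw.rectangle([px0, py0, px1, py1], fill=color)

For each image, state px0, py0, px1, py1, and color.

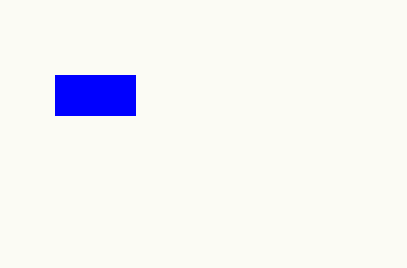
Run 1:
px0 = 55; py0 = 75; px1 = 135; py1 = 115; color = 'blue'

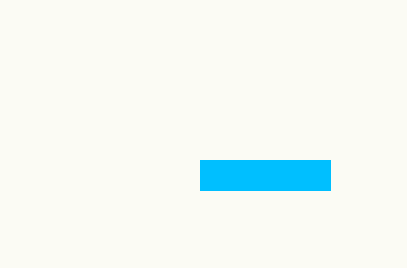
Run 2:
px0 = 200, py0 = 160, px1 = 330, py1 = 190, color = 'deepskyblue'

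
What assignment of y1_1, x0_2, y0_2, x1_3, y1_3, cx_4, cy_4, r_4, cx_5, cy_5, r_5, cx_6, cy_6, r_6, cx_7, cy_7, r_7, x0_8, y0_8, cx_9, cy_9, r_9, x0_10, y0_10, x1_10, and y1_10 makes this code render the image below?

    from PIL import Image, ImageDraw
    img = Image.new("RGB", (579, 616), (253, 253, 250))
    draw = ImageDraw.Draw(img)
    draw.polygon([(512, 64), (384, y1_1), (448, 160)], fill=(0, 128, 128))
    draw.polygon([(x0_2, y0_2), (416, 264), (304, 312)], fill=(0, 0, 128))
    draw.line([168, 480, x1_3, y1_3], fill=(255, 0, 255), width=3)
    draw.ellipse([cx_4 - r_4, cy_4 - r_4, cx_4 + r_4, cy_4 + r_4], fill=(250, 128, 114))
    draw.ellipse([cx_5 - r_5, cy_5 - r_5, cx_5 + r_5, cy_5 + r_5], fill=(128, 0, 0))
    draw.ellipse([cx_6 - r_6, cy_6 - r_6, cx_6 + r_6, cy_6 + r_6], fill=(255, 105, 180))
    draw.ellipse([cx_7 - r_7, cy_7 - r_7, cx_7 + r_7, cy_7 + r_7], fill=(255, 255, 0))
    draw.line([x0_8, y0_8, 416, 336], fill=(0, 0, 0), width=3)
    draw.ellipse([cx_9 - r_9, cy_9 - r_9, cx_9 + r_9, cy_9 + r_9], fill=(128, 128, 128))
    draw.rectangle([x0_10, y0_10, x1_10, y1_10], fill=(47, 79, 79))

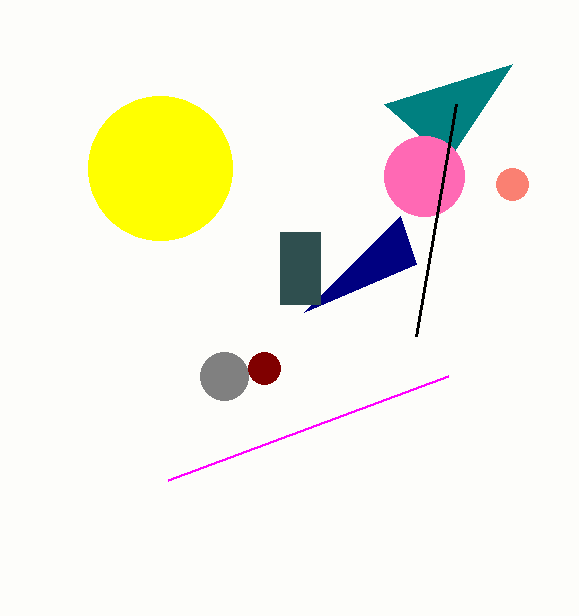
y1_1 = 104, x0_2 = 400, y0_2 = 216, x1_3 = 448, y1_3 = 376, cx_4 = 512, cy_4 = 184, r_4 = 16, cx_5 = 264, cy_5 = 368, r_5 = 16, cx_6 = 424, cy_6 = 176, r_6 = 40, cx_7 = 160, cy_7 = 168, r_7 = 72, x0_8 = 456, y0_8 = 104, cx_9 = 224, cy_9 = 376, r_9 = 24, x0_10 = 280, y0_10 = 232, x1_10 = 320, y1_10 = 304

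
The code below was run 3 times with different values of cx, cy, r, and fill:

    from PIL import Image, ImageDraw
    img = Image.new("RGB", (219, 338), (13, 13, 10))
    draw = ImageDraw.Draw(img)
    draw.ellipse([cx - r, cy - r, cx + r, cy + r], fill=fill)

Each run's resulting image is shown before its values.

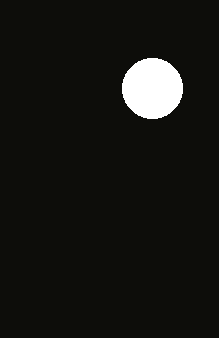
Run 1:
cx = 152
cy = 88
r = 30
fill = 'white'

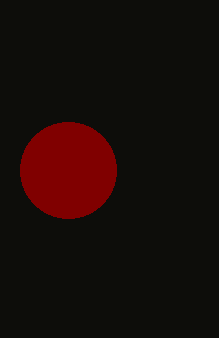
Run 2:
cx = 68; cy = 170; r = 48; fill = 'maroon'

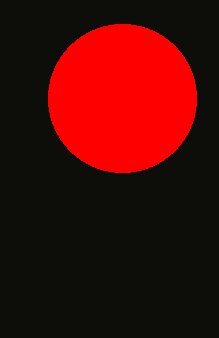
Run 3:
cx = 122, cy = 98, r = 74, fill = 'red'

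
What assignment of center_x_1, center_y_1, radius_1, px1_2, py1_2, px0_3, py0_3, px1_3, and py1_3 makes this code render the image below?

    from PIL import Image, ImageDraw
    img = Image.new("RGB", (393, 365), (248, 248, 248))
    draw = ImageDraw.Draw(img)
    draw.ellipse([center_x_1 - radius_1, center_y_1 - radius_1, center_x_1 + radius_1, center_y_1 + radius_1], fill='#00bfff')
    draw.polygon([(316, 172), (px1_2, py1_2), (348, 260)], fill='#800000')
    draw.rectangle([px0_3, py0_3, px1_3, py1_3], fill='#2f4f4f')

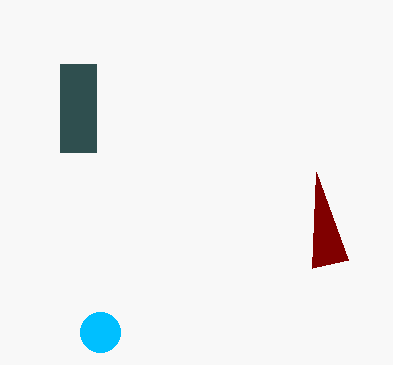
center_x_1 = 100; center_y_1 = 332; radius_1 = 20; px1_2 = 312; py1_2 = 268; px0_3 = 60; py0_3 = 64; px1_3 = 96; py1_3 = 152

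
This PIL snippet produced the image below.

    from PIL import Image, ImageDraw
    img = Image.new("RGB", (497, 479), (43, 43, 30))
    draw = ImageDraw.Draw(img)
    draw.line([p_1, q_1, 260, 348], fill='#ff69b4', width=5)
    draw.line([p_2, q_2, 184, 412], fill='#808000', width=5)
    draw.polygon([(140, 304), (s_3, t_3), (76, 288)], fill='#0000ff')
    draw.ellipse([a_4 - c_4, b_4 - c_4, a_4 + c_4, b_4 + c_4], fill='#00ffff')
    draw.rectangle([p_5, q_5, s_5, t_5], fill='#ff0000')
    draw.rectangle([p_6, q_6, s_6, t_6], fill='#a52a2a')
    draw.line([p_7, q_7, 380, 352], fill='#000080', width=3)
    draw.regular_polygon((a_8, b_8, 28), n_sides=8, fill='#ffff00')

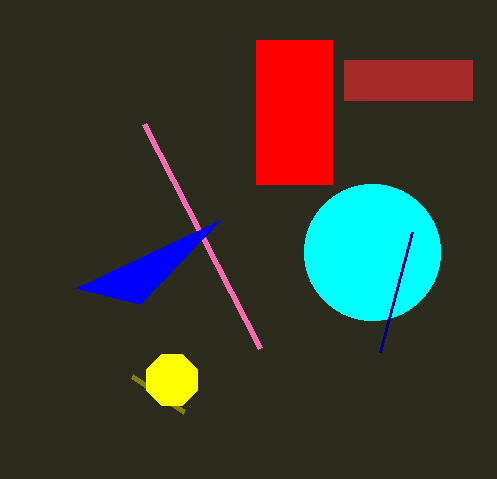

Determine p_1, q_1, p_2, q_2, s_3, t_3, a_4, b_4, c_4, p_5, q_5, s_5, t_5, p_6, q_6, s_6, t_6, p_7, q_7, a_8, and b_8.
p_1 = 144; q_1 = 124; p_2 = 132; q_2 = 376; s_3 = 220; t_3 = 220; a_4 = 372; b_4 = 252; c_4 = 68; p_5 = 256; q_5 = 40; s_5 = 332; t_5 = 184; p_6 = 344; q_6 = 60; s_6 = 472; t_6 = 100; p_7 = 412; q_7 = 232; a_8 = 172; b_8 = 380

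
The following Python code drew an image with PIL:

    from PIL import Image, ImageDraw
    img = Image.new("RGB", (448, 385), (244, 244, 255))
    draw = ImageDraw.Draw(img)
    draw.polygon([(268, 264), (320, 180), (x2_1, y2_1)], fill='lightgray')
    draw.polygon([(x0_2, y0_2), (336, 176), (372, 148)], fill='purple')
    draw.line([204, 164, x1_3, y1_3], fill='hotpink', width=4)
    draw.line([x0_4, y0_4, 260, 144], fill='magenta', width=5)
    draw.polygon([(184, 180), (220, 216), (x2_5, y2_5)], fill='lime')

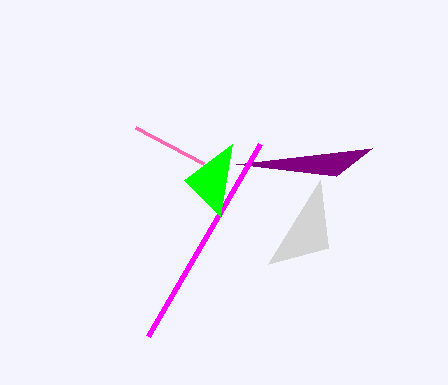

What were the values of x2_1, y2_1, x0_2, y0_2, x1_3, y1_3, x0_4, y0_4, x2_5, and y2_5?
x2_1 = 328; y2_1 = 248; x0_2 = 236; y0_2 = 164; x1_3 = 136; y1_3 = 128; x0_4 = 148; y0_4 = 336; x2_5 = 232; y2_5 = 144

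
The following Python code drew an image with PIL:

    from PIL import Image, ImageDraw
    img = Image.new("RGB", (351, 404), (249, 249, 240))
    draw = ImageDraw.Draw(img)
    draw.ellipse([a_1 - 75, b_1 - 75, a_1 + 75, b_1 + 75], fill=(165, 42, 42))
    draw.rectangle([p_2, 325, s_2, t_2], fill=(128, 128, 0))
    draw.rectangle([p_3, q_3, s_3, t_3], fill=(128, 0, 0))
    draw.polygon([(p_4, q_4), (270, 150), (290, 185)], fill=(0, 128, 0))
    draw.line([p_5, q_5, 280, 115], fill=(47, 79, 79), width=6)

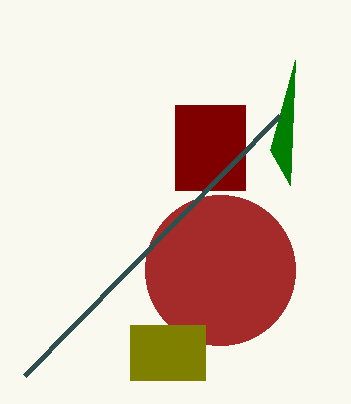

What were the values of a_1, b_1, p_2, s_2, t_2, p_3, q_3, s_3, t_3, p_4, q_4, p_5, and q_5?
a_1 = 220; b_1 = 270; p_2 = 130; s_2 = 205; t_2 = 380; p_3 = 175; q_3 = 105; s_3 = 245; t_3 = 190; p_4 = 295; q_4 = 60; p_5 = 25; q_5 = 375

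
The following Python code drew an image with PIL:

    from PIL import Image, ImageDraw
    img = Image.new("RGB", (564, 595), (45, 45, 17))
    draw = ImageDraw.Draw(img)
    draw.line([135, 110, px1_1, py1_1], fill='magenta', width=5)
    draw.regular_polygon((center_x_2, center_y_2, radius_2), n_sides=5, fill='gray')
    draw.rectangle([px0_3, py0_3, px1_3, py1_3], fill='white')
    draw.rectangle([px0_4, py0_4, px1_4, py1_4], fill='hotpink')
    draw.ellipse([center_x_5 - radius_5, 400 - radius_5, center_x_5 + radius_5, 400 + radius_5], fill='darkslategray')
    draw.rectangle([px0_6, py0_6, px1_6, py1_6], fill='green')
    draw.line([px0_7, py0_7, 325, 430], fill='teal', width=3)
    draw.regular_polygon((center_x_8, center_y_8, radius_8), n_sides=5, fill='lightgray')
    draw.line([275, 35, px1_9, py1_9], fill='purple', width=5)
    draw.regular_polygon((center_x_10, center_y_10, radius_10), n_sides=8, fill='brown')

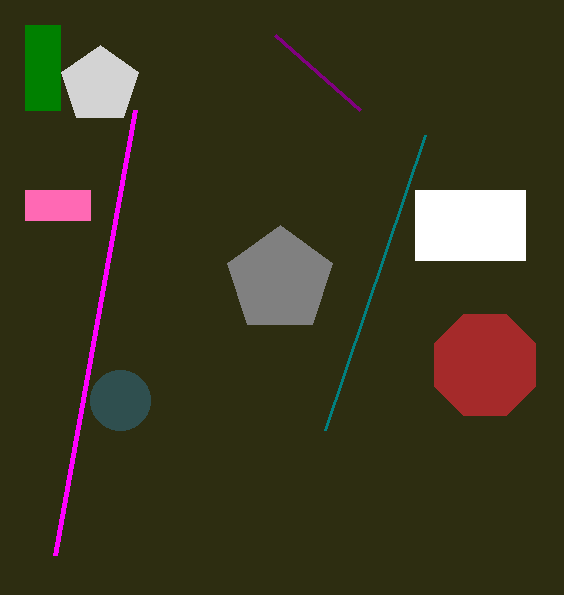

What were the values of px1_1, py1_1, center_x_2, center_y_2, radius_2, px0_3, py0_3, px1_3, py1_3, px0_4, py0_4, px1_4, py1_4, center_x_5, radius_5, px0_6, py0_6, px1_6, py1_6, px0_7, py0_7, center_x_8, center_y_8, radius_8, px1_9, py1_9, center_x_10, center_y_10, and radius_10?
px1_1 = 55, py1_1 = 555, center_x_2 = 280, center_y_2 = 280, radius_2 = 55, px0_3 = 415, py0_3 = 190, px1_3 = 525, py1_3 = 260, px0_4 = 25, py0_4 = 190, px1_4 = 90, py1_4 = 220, center_x_5 = 120, radius_5 = 30, px0_6 = 25, py0_6 = 25, px1_6 = 60, py1_6 = 110, px0_7 = 425, py0_7 = 135, center_x_8 = 100, center_y_8 = 85, radius_8 = 40, px1_9 = 360, py1_9 = 110, center_x_10 = 485, center_y_10 = 365, radius_10 = 55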